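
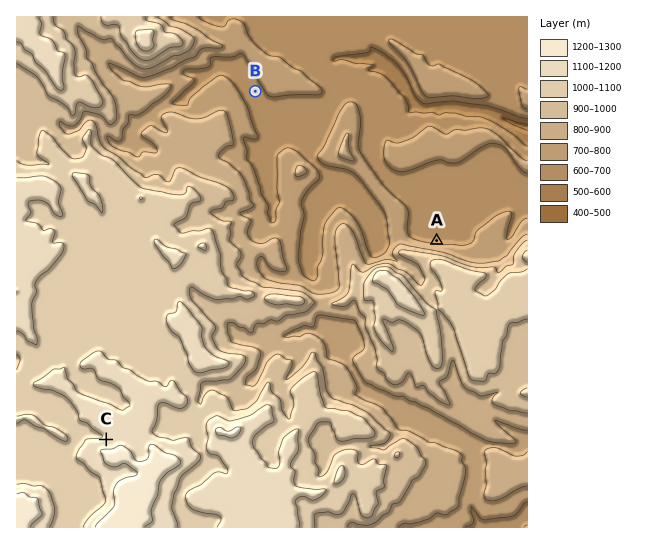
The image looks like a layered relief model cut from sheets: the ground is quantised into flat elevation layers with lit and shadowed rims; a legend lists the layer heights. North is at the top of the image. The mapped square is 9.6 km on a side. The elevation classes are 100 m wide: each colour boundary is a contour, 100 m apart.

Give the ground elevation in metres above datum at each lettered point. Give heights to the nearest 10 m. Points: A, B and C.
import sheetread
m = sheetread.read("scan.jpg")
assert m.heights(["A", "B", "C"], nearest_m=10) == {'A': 680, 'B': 650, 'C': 1110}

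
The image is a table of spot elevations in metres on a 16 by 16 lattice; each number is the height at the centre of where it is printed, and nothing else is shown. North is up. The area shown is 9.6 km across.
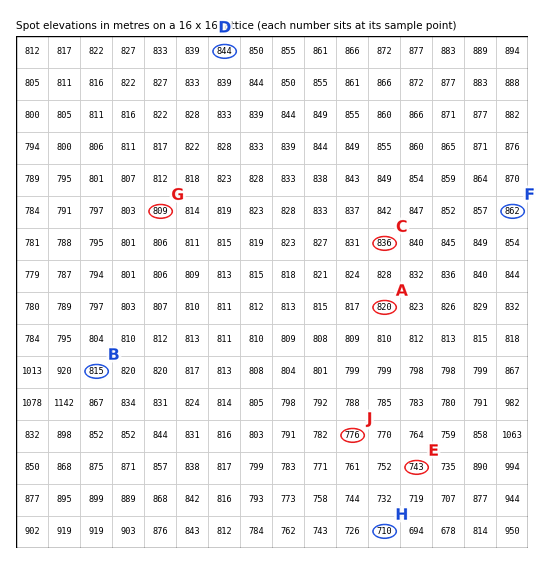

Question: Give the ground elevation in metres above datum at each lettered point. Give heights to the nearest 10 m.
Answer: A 820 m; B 820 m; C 840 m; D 840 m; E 740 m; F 860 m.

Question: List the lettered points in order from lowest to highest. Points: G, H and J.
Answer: H J G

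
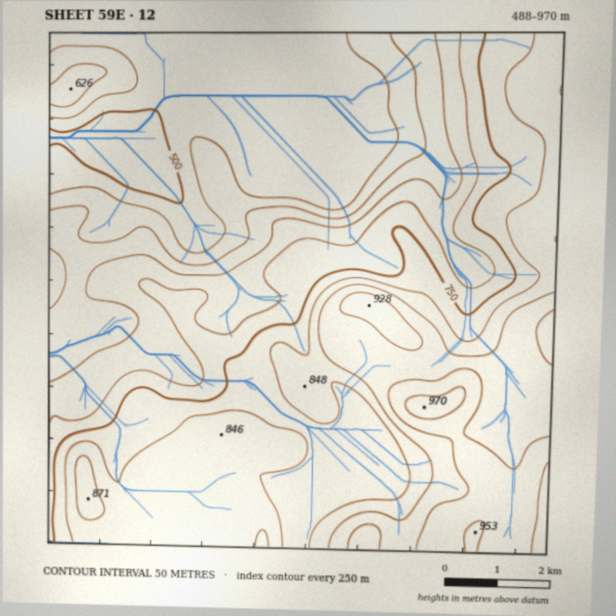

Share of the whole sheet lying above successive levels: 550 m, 81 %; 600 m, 74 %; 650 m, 66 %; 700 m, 57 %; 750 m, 48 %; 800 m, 34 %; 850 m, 17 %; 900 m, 7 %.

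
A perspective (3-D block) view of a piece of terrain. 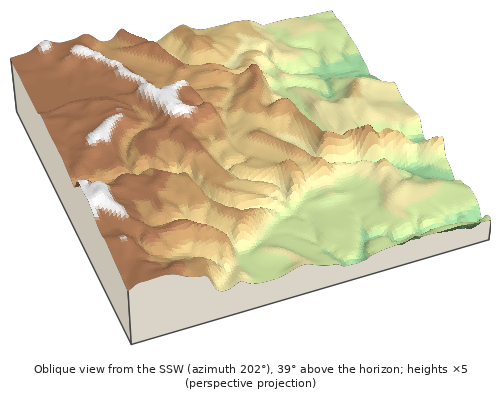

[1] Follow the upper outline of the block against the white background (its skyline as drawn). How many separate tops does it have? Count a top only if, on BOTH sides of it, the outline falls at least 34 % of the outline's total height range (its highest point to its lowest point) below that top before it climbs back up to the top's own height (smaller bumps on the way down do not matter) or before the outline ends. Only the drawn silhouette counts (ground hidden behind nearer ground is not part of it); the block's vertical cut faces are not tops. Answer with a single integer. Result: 0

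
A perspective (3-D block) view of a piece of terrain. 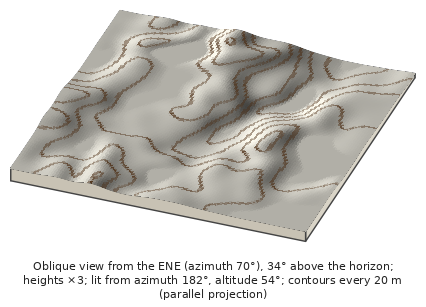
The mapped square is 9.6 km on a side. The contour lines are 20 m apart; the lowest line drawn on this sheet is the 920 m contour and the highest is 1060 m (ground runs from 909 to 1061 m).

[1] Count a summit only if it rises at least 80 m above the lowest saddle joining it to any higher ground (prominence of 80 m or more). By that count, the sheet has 1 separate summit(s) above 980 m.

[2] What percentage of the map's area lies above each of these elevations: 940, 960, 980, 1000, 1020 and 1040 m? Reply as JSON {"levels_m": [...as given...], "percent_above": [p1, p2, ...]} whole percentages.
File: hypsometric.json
{"levels_m": [940, 960, 980, 1000, 1020, 1040], "percent_above": [94, 89, 75, 44, 17, 3]}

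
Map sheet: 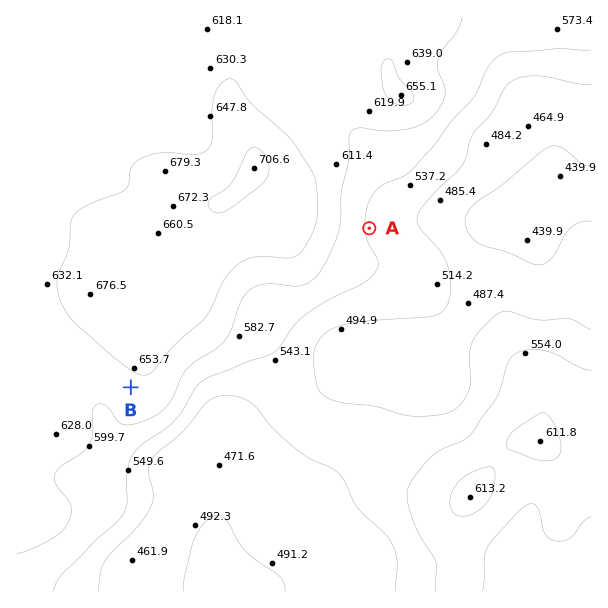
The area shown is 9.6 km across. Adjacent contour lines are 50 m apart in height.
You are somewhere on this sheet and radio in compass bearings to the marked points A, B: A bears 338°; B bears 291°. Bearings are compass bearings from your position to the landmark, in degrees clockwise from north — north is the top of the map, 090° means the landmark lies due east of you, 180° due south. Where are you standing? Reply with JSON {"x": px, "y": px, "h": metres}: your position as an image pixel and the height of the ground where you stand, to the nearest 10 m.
{"x": 489, "y": 525, "h": 570}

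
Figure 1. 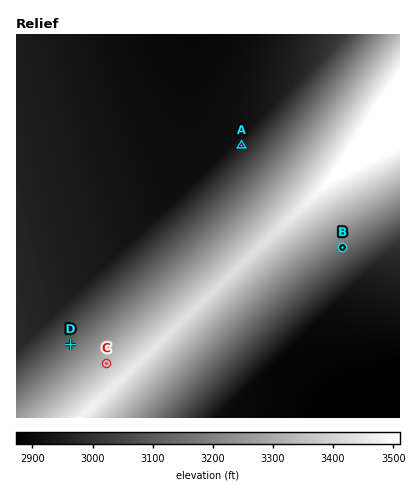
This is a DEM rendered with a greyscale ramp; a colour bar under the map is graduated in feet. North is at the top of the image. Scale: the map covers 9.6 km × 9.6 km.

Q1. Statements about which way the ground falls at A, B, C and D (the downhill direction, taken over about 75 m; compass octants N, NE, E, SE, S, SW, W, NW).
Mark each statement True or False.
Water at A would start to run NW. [True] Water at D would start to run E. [False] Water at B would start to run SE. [True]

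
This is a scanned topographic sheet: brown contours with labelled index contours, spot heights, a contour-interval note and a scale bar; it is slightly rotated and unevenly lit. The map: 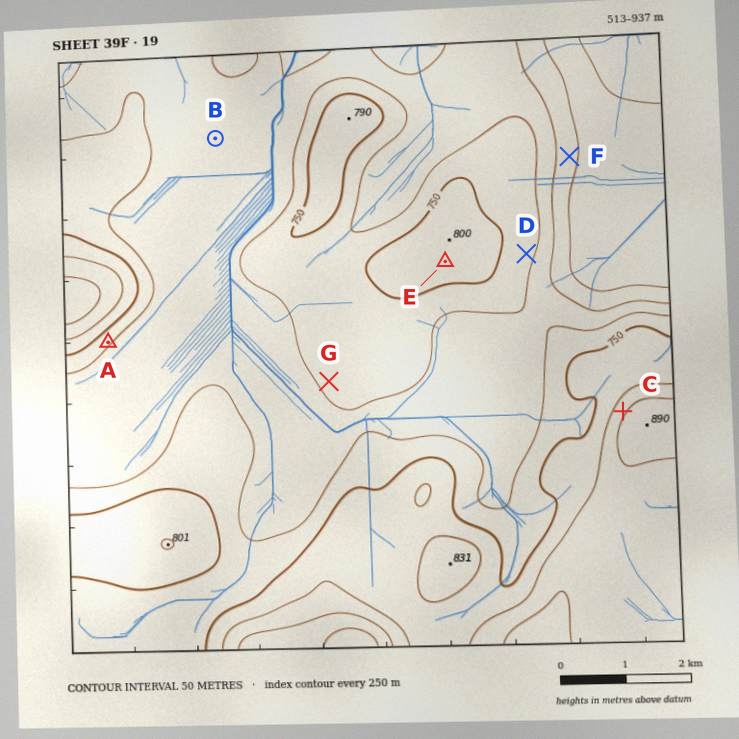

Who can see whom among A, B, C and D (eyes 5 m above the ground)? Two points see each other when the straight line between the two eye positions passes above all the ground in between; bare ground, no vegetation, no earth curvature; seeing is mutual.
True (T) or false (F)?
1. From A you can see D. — F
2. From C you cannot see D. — F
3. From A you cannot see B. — T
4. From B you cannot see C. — T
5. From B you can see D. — F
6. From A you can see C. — T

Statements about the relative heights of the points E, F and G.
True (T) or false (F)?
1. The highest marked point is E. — T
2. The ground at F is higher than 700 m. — F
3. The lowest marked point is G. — F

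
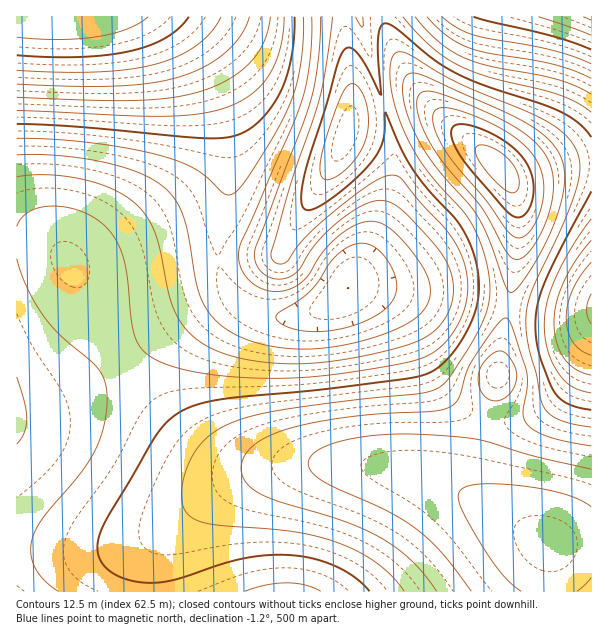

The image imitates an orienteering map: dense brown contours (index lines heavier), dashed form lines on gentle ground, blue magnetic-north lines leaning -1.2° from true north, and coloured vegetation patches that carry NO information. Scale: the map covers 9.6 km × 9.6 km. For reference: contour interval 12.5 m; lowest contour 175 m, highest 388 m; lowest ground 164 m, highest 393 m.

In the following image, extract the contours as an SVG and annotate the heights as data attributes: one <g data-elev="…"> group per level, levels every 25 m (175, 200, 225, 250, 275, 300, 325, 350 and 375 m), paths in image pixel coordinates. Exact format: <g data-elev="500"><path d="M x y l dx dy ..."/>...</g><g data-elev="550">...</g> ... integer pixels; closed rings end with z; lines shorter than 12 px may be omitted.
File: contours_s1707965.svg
<g data-elev="175"><path d="M148 17l-20 12-30 8-39 3-42-3"/></g><g data-elev="200"><path d="M221 17l-10 15-14 13-20 11-22 8-26 5-31 3-38 0-43-2"/></g><g data-elev="225"><path d="M270 17l-6 24-6 11-7 10-21 17-27 12-29 6-36 3-43 0-78-3"/></g><g data-elev="250"><path d="M591 50l-37-14-81-19"/><path d="M295 17l-1 19-2 20-5 19-6 15-9 17-11 12-10 9-12 6-15 4-23 0-123-11-61-3"/></g><g data-elev="275"><path d="M591 355l-10-5-8-8-5-10-2-14 2-13 5-15 8-15 10-13"/><path d="M591 78l-17-7-20-7-66-11-20-5-21-12-20-19"/><path d="M312 17l-2 40-7 39-10 29-52 118-2 11 1 10 7 14 11 9 14 4 15-1 9-4 9-7 19-29 20-18 19-10 9-1 9 2 14 9 16 19 14 19 5 15 0 12-6 12-10 10-15 9-19 8-23 6-22 5-21 2-20 0-19-2-18-4-17-6-12-7-10-7-8-9-7-11-7-19-8-48-5-20-8-16-12-14-24-13-35-11-45-6-42-1"/></g><g data-elev="300"><path d="M245 591l21-6 21-2 18 2 16 6"/><path d="M591 393l-10-3-9-4-13-12-7-12-4-11-4-25 3-23 8-24 17-32 19-28"/><path d="M17 259l9 26 15 27 18 22 38 34 7 10 3 12 0 14-2 16-4 17-6 13-15 24-38 45-6 11-4 10-1 15 5 14 9 12 13 10"/><path d="M591 112l-15-10-16-7-71-18-31-12-14-8-13-10-28-30"/><path d="M333 17l-6 46-7 32-30 91-18 65-1 6 5 6 5 1 4-1 25-30 44-38 29-18 9-2 7 2 52 59 10 18 5 18 1 22-5 21-12 21-16 16-15 7-21 5-56 9-42 5-34 0-36-1-30-4-26-6-24-11-8-6-5-8-5-18-5-46-3-20-8-18-12-15-11-8-12-6-14-4-14-1-14 2-10 4-7 6-5 8"/><path d="M363 17l0 8-1 2-7-10"/></g><g data-elev="325"><path d="M591 427l-18-3-13-4-9-5-7-7-3-9-5-25-7-24-3-23 1-18 4-16 32-69 14-36 3-21-1-9-3-9-12-15-21-15-85-36-50-29-7-2-5 1-3 3-2 6-1 21 5 22 9 26 10 19 11 18 43 50 9 16 7 18 5 21 1 20-3 16-7 18-12 21-19 30-7 8-8 4-17 4-69 7-72 10-33 8-22 9-16 12-12 15-8 19-4 21 2 9 3 8 6 6 9 4 18 3 80 8 25 5 24 9 17 8 15 11 13 12 11 13"/><path d="M324 179l3 1 6-2 14-9 11-14 8-15 2-17-1-16-5-15-8-8-6 1-4 6-15 39-9 34 0 9z"/></g><g data-elev="350"><path d="M591 469l-58-13-53-16-54-5-37-1-35 4-27 8-15 9-3 4-1 6 3 6 4 5 17 10 57 26 25 15 27 25 30 39"/><path d="M493 401l8-1 8-5 4-6 3-9 0-9-3-8-6-8-6-4-7 2-8 6-5 7-3 9 1 9 3 9 4 5z"/><path d="M513 258l3 2 5-1 9-8 10-15 7-18 5-17 2-16-2-15-5-12-7-11-9-9-28-18-59-25-13-4-9 1-5 6 0 12 4 15 8 16 16 24 36 42 23 42z"/></g><g data-elev="375"><path d="M513 216l6 1 6-2 4-6 3-9 1-20-7-18-13-15-21-13-24-9-7-1-6 1-3 4 0 8 9 19 42 51z"/></g>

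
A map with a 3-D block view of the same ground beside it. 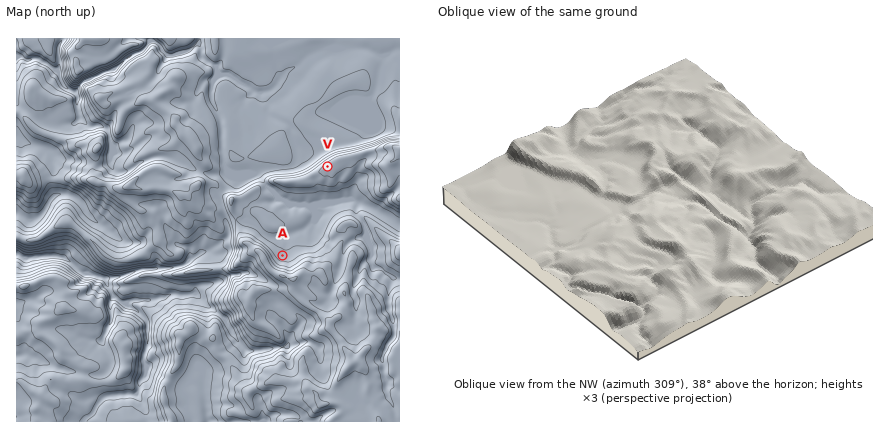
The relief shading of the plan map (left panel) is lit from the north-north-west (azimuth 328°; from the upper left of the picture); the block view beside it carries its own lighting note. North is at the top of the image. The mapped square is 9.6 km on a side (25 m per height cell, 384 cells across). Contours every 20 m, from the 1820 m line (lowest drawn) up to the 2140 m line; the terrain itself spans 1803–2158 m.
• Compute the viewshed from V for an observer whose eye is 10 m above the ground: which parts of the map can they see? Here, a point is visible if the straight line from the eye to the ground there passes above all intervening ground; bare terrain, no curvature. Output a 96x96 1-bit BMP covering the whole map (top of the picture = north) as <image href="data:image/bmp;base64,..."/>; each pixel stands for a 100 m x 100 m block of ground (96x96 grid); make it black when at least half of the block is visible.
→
<image width="96" height="96" href="data:image/bmp;base64,Qk2+BAAAAAAAAD4AAAAoAAAAYAAAAGAAAAABAAEAAAAAAIAEAAATCwAAEwsAAAIAAAAAAAAA////AAAAAAAAAAAAAAAAAAAAAAAAAAAAAAAAAAAAAAAAAAAAAAAAAAAAAAAAAAAAAAAAAAAAAAAAAAAAAAAAAAAIAAAAAAAAAAAAAAAAAAAAAAAAAAAAAAAAAAAIAAAAAAAAAAAAAAAYAAAAAAAAAAAAAAA4AAAAAAAAAAAAAAD4AAAAAAAAAAAAAADAAAAAAAAAAAAAAAAAAAAAAAAAAAAAQAAAAAAAAAAAAAAAYAAAAAAAAAAAAAAAMAAAAAAAAAAAAAAAHAAAEAAAAAAAAAAAHAAAGAAAAAAAAAAAFgAAOAAAAAAAAAAAJwMAOAAAAAAAAAAAY4EA/AAAAAAAAAAAA8EB/gAAAAAAAAAAA8ED+AAAAAAAAAAAAAEAAAAAAAAAAAAAAH0AAAAAAAAAAAACBDsAABAAAAAAAAAGB9kAAHgAAAAAAAAHhgAAB/gAAAAAAAADhgMAH/gAAAAAAAABhuMAP/AAAAAAAAABBfcAf+AAAAAAAAAAGXcAHwAAAAAAAAABAfcAHwAAAAAAAAAB5/cAAAAAAAAAAAAB5/8AAAAAAAAAAAAB4/4AAAAAAAAAAAAG8XwAAAAAAAAAAD4GcAgAAAAAAAAAAP/+YAAAAAAAAAAAAf/+YAAAAAAAAAAAA//+cBgAAAAAAAAAA///cD4AAAAAAAAAB///vD8AAAAAAAAAB///vj8AAAAAAAAAH///nH8AAAAAAAAAP///wH8AAAAAAAAA///8AP8AAAAAAAAA+D/+AP8AAAAAAAAB8D//Af8AAAAAAAAB8f//gf8AAAAAAAAB4///7/8AAAAAAAAB4/////8AAAAAAAAD//////8AAAAAAAAD//+H//8AAAAAAAgCAAIAH/EAAAAAAA4CAAAAAc8AAAAAAB8CAAAAAccAAAAAAH+AAAAAAeEAAAAAAP/AAAAAAfAAAAAP4Af4AAAAAfgAAAAP/Af+AAjgAfwAAAAH/wf/wH/iAPwAAAAD////8f/uIPwAAAAA//////5/MPgAAAAAP8H///wPs/gAAAAAHgH3//4H8fgAAAAAAAP3//8B+fwAABgAAAf3///AH/8AAAgAAAfn///gA/8AAAwAAA/n///wAH8AAAAAAA/v///8ABwAAAAAAB/v///+AAAAAAAAAD/n////AAAAAAAAAH/n////wAAAAAAAAH/n////4AAAAAAAAf/v////8AAAAAAAAP/v////+AAAAAAAAP/P/////gAAAAAAAf/P/////wAAAAAAD//f/////8AAAAAAf/+f//////gAAAwA//O///////4AAAYAH/s///////4AAAEAD/s///////8AAAAAA/0f//////8AAAAAA/+f//////8AAAAAA/+H//////8AAQAAAP+P//////8AAYAAAP////////8AAcAAAD7///////8AAcAAAAxP//////8AAcAAAA3v//////8AAeAAAA3//////78AA/gAAAR///////8AAf8AAwB///////8AAP8AA/B///////8AAH+AB/h///////8="/>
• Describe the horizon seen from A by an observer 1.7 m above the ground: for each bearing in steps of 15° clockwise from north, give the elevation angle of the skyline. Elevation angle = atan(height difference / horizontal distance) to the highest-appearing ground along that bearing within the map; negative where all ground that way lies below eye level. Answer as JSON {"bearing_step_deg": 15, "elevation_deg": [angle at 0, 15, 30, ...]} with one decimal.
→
{"bearing_step_deg": 15, "elevation_deg": [0.8, 0.8, 0.9, 1.3, 1.0, 1.1, 2.1, 4.9, 6.7, 8.0, 8.5, 9.2, 10.7, 10.8, 10.6, 10.7, 10.9, 10.8, 9.9, 7.2, 2.0, 0.4, -0.1, -0.2]}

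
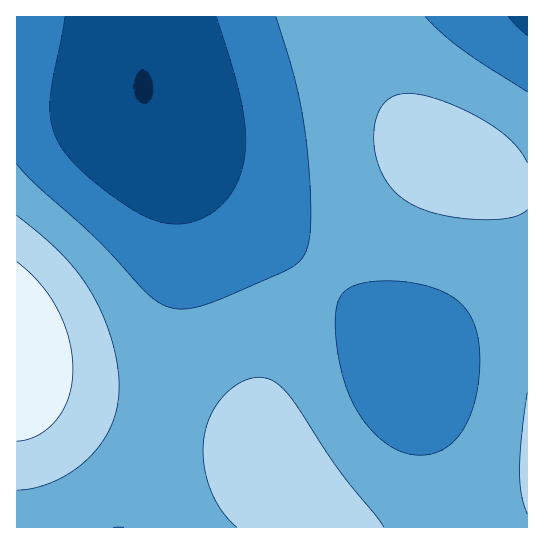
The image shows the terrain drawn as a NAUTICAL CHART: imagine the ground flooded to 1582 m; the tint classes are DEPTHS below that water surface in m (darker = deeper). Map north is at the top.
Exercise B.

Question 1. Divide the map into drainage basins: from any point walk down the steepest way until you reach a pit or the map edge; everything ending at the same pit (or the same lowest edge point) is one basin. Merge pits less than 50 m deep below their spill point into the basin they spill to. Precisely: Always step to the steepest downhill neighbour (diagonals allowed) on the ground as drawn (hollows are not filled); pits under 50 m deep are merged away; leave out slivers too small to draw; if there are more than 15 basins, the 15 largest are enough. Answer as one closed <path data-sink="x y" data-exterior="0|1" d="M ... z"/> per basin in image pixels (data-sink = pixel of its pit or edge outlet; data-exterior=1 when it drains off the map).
<path data-sink="143 87" data-exterior="0" d="M347 16l-331 1 0 353 6 6 23 12 40 13 101 22 47 13 21 11 14 14-7-36 2-36 6-28 15-32 36-51 69-77 40-40 9-5 7-1-18-10-28-32-38-59-10-23z"/><path data-sink="410 374" data-exterior="0" d="M447 156l-9 0-9 5-85 89-43 52-17 27-11 21-10 39 0 48 9 36 24 36 3 19 229-1 0-342-29-6z"/><path data-sink="119 527" data-exterior="1" d="M17 371l0 157 282-1 0-9-6-15-17-22-11-23-18-15-40-15-132-29-40-15z"/><path data-sink="527 17" data-exterior="1" d="M527 16l-178 0-1 6 5 16 22 39 32 46 20 22 15 10 57 24 28 5z"/>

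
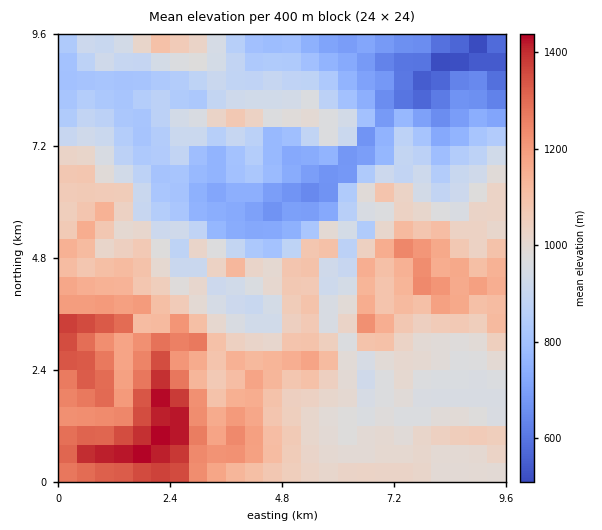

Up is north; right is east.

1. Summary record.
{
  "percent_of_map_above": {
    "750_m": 87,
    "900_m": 68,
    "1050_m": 35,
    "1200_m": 13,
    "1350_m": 4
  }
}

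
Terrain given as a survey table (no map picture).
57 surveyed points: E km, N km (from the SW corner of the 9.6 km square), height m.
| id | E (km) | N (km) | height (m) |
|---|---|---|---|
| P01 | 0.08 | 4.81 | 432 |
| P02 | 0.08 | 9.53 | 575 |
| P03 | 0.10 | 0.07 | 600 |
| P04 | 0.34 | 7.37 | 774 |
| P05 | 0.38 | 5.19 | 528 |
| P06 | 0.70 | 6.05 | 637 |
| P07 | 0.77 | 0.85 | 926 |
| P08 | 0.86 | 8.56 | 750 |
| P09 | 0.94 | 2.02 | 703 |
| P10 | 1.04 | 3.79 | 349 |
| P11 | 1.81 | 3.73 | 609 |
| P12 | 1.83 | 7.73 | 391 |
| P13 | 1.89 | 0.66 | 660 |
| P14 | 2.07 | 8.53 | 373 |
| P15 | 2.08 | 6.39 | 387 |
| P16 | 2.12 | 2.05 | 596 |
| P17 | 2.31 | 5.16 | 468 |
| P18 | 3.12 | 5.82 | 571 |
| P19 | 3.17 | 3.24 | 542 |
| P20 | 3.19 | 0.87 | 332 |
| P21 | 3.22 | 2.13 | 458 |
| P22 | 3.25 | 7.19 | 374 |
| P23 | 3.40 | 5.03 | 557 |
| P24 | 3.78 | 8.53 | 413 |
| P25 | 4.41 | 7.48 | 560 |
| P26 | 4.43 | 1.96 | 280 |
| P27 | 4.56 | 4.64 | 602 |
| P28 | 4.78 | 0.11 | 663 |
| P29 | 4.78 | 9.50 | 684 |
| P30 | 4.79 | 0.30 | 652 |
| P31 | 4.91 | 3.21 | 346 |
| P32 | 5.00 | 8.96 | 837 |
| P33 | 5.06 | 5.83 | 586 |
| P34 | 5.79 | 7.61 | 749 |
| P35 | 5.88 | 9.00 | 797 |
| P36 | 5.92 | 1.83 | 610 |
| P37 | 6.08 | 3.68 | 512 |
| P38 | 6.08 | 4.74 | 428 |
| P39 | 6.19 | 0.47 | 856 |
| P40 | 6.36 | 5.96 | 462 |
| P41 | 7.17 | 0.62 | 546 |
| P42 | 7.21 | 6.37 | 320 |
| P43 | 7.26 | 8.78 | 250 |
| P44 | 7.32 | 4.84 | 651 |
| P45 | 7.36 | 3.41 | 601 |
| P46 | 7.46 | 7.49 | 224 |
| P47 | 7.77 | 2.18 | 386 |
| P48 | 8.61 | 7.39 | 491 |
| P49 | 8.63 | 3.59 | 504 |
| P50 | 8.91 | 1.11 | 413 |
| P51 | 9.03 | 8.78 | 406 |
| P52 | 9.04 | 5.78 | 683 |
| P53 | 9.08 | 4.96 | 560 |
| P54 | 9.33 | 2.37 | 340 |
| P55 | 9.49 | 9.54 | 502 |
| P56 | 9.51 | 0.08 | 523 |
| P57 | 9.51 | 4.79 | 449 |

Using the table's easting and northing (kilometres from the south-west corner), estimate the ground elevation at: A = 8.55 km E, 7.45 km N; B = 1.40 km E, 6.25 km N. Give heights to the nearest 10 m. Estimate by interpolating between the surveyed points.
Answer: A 480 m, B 530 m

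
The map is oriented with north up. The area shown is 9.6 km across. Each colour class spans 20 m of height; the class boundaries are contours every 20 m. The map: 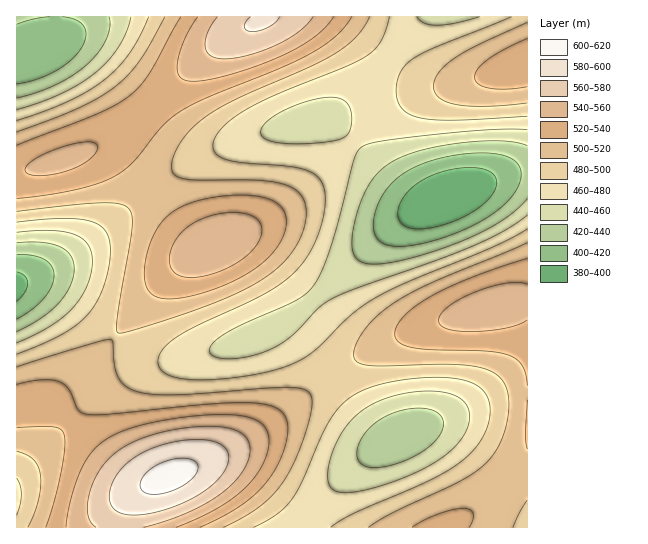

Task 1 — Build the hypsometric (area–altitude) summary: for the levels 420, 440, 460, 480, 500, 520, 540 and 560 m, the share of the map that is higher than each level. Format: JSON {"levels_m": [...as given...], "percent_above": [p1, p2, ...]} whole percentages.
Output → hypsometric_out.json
{"levels_m": [420, 440, 460, 480, 500, 520, 540, 560], "percent_above": [94, 89, 79, 63, 46, 27, 13, 6]}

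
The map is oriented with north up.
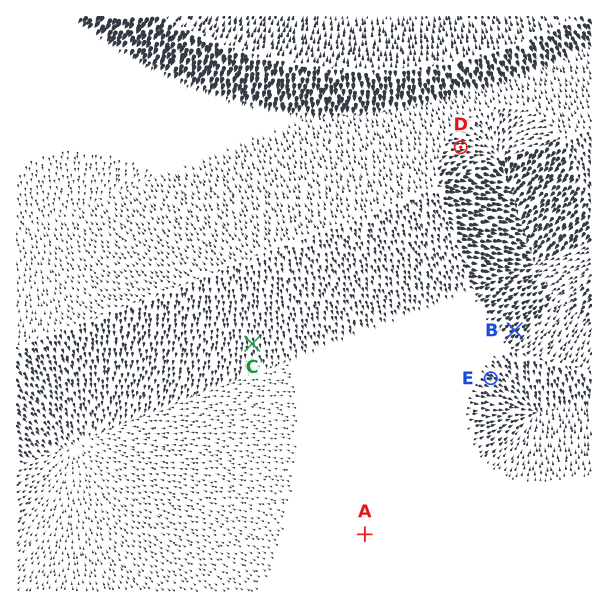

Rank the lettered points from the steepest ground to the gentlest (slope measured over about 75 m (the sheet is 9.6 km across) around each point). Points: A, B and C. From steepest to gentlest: B C A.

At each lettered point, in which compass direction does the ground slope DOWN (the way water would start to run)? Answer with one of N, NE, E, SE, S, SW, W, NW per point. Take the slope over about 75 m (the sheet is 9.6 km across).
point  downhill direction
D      E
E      SE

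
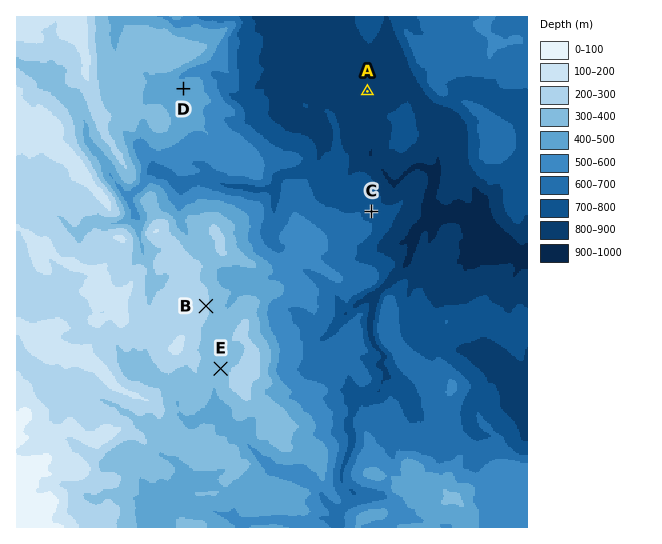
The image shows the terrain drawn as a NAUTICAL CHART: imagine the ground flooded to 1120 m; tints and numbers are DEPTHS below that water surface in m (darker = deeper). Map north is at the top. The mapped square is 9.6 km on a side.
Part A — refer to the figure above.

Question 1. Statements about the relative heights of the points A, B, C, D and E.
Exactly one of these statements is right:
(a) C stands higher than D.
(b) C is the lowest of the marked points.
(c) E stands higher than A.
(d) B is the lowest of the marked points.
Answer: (c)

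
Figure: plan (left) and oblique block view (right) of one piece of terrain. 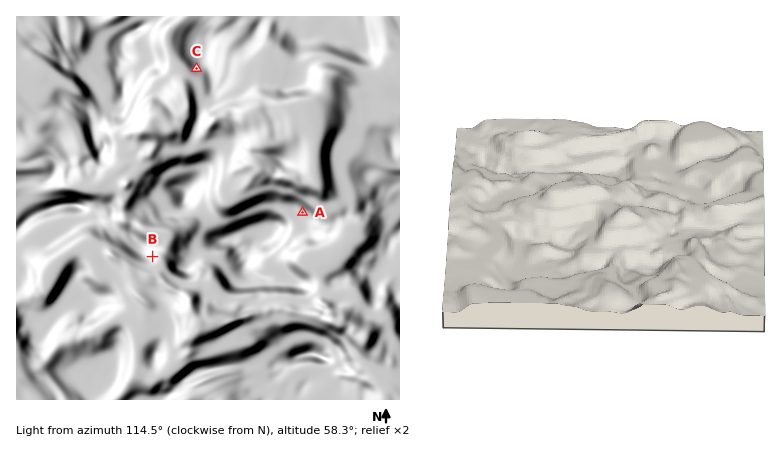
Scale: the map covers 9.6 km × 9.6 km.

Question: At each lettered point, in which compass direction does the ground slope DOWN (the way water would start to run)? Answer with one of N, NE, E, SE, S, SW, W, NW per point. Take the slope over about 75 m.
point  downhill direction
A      NE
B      SE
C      SW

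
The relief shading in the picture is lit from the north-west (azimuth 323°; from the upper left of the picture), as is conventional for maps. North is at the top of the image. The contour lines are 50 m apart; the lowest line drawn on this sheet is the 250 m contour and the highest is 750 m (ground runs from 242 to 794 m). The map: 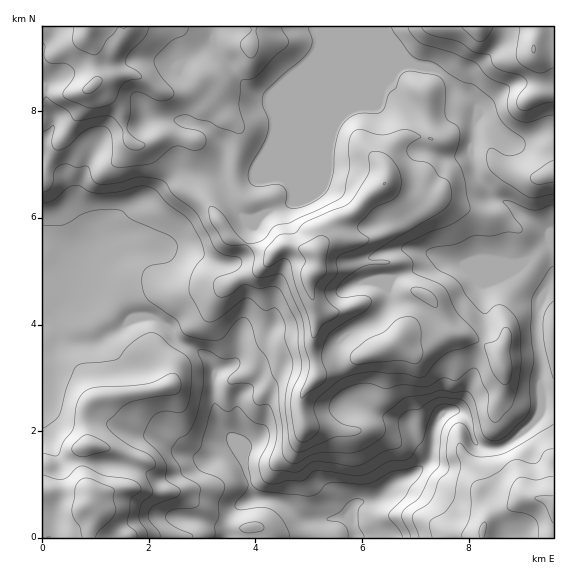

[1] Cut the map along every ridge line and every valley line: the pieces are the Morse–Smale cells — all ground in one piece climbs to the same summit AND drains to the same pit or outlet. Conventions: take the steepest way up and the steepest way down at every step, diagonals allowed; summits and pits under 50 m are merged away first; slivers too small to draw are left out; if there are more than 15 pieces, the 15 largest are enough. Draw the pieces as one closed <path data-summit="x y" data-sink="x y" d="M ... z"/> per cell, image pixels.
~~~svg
<path data-summit="316 252" data-sink="356 537" d="M412 63l-5 0-11 6-23 29-24 11-11 10-8 16-16 17-17 44-6 7-18 6-17 10-9 0-13-12-15-29-38-5-18 13-15 15-19 9-10 10-6 13-22 19 17 3 20-4 55-2 30 13 20 5 12 24 2 13-10 55-6 7-14 4-3 3 0 30 3 12 4 10 13 15 9 17 10 39 4 3 19 2 31 20 36-4 6 1 1-6 6-9 24-5 16-16 20-9 14-14 1-11-8-3-6-6-9-16-28-8-23-10-4-5-15-39-1-13 2-7 17-12 21-10 10-12 3-7-3-11 2-8 6-4 25-8 17-11 24 7 7 0 9-4 46 2 16-12 15-7-3-11-4-4-36-24-18-7-16-23-6-18 0-18 3-15 4-8 0-8-4-7-6-6-9-4-22-21z"/><path data-summit="88 27" data-sink="356 537" d="M383 26l-340 0-1 293 9 2 14 20 16 2 20-2 20-12 10-10 20-2 14 8 15 17 24 12 7 9 4 10 16-7 7-11 1-18 8-33-2-13-13-25-19-4-30-13-55 2-20 4-18-2 23-20 6-13 10-10 19-9 15-15 18-13 38 5 15 29 13 12 9 0 17-10 18-6 6-7 17-44 16-17 8-16 11-10 24-11 22-29 14-6-22-27z"/><path data-summit="91 503" data-sink="356 537" d="M151 317l-20 2-10 10-20 12-20 2-16-2-14-20-9-1 1 218 182 0 1-13 7-13 7-7 15-6-4-7-8-35-9-17-13-15-4-10-3-12 0-34-3-6-11-12-20-9-15-17z"/><path data-summit="533 49" data-sink="356 537" d="M553 26l-170 1 4 9 22 27 28 7 22 21 9 4 6 6 4 7 0 8-4 8-3 15 0 18 6 18 16 23 18 7 13 10 17 10 10 8 2 8z"/><path data-summit="393 343" data-sink="356 537" d="M441 258l-6 1-15 10-28 9-5 7 3 15-9 16-8 6-28 13-6 6-2 7 2 19 14 33 4 5 23 10 28 8 9 16 6 6 9 4 2-20 5-12 8-6 10-2 12-18 5-18 1-18 12-23-4-48 39-20-45-3-9 4-7 0z"/><path data-summit="553 507" data-sink="356 537" d="M553 405l-10 0-5 12-9 10-20 16-12 6-9 0-11-4-4-8-3-12-9-12-8-3-9 3-5 4-5 12-1 19-4 13-17 14-16 7-16 16-21 4-6 5-3 5 0 8 5 17 198 1z"/><path data-summit="88 27" data-sink="356 537" d="M553 245l-14 6-23 18-33 15 4 48-12 23-1 18-5 18-10 16-5 4 7 2 5 4 9 26 8 4 14 2 12-6 25-20 9-18 11-1z"/><path data-summit="88 27" data-sink="356 537" d="M256 498l-16 7-7 7-7 13 1 13 128-1-4-16-3-4-41 4-31-20z"/>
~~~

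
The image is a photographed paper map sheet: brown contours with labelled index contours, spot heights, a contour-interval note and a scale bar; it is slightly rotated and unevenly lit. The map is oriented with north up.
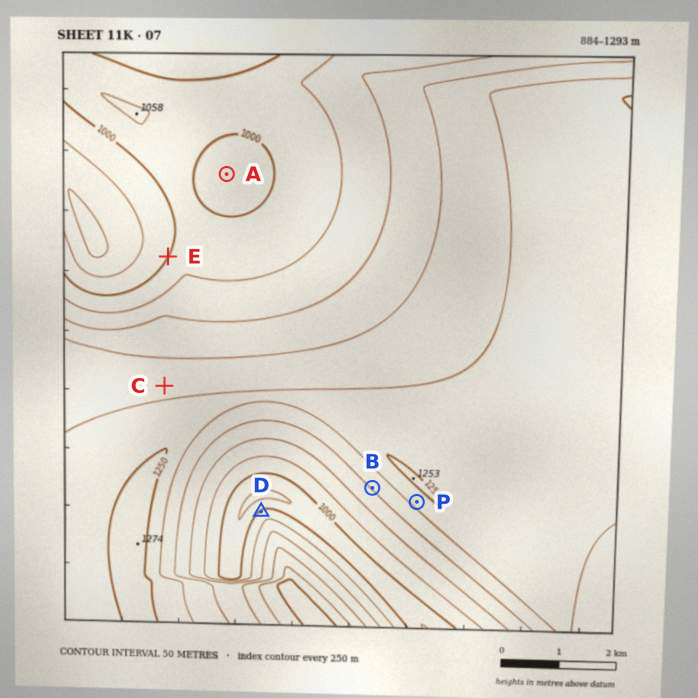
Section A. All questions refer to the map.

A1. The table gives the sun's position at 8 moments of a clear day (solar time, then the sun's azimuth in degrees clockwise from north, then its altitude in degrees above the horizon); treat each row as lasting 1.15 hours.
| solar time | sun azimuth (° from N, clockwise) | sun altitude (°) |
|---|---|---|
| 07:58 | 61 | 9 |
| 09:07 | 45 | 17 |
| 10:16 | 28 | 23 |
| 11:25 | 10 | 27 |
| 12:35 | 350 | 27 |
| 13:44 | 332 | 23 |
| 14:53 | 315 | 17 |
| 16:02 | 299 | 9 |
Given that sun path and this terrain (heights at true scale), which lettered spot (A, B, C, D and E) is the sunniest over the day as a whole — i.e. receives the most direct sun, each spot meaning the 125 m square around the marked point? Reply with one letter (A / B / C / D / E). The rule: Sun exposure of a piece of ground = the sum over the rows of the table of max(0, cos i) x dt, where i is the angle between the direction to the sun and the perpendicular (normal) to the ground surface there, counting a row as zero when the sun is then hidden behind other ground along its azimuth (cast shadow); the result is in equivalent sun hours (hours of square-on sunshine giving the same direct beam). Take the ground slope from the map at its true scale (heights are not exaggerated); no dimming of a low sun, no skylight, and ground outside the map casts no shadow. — D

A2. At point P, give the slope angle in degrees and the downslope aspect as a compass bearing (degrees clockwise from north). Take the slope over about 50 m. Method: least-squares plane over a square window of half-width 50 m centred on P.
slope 10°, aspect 221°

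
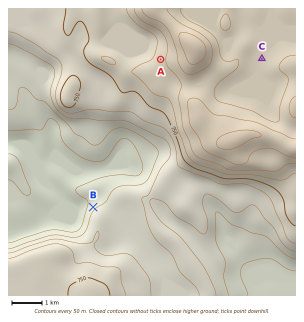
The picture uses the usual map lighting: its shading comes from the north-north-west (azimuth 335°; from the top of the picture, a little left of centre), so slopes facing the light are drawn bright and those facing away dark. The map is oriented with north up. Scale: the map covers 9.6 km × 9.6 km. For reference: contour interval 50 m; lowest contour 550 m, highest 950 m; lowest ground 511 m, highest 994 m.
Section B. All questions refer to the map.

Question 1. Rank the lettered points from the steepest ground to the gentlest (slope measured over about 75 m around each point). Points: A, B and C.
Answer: B A C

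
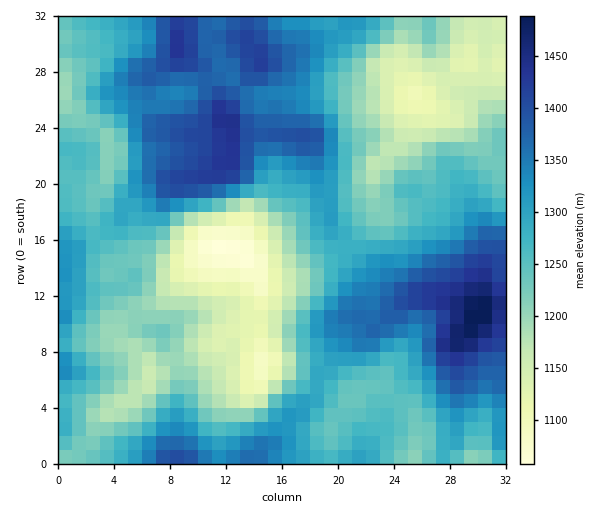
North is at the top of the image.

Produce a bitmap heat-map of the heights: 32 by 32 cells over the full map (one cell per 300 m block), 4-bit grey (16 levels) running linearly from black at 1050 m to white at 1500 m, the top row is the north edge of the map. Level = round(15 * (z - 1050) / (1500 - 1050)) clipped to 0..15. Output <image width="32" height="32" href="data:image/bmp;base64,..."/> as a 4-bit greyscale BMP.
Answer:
<image width="32" height="32" href="data:image/bmp;base64,Qk12AgAAAAAAAHYAAAAoAAAAIAAAACAAAAABAAQAAAAAAAACAAATCwAAEwsAABAAAAAAAAAAAAAAABEREQAiIiIAMzMzAERERABVVVUAZmZmAHd3dwCIiIgAmZmZAKqqqgC7u7sAzMzMAN3d3QDu7u4A////AGZniavLqaqqmIeIh2VodWd2Z3ibupiaqph3eIdmaId5hlVnial3eJmYdnd3dmiXeYZURWiYZVVomXd3d3Z4mIl2VURWh1RDR4mHZnd3iaqah3ZURWZEMiRnh2Zmd4q7q5h2VURVRDISR4h3d3iby7uYZlRFVEMyEkaImYd4rNy7hmVUVlQzMiJXiaqpib3u3IdlVWZkQzIjV5qqu6qt7u2YZVVVVUMyI1eaq7u6vO/9mHZlVERDMiNGeaqrzN3u/Zh3dlQzIiISRWiaq7zN3u2YdmdkIhEREkVniZqrzM3cmXZmZCEREBNFZ4iZmru8zJl3dmUxEAATVniIiImaq8yYd4d2QhERJFeIh3Z4iJq7h3iIiGQzIjVniXZmZ3iJqXdniJqYhlRWd4l2Vmd3iId3ZomrzLqYeIiZdlZ3d4h3d2Z5rMzMy5iJmXVFZ2d3dnd1aavMzduZmql1RFVndmZ3dWmrvM3bqru5dlREVmZmd2Vpu8zN3LvMunZUQ0RFVmZniru8zdu7u6llVDMzNFVWeJqqq83LqqqYZUMiIzREVomqqqq8uqqph2VDIiM0RFZ5q7u7u6u7qpdlQyIzMzNWeJq8zLu8zLqYdkMzRDIzZ3eJrNy7vMu6qYdUNFQzM2d3iJvcu8zLqpmYdlVlQzNneImrzLu8upmYmYdVZUMz"/>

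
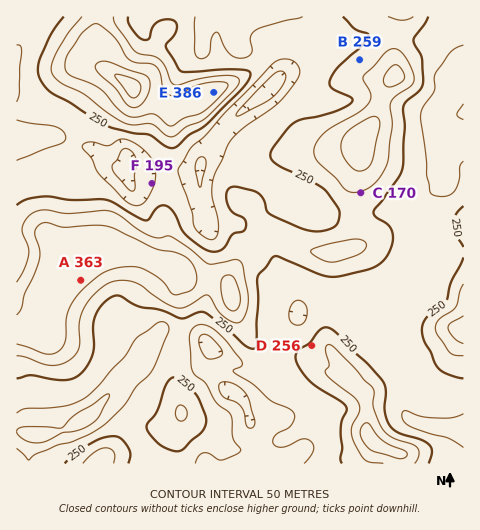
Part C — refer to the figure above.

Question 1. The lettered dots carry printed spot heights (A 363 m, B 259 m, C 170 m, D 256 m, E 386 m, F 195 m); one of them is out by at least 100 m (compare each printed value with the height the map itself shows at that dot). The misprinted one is C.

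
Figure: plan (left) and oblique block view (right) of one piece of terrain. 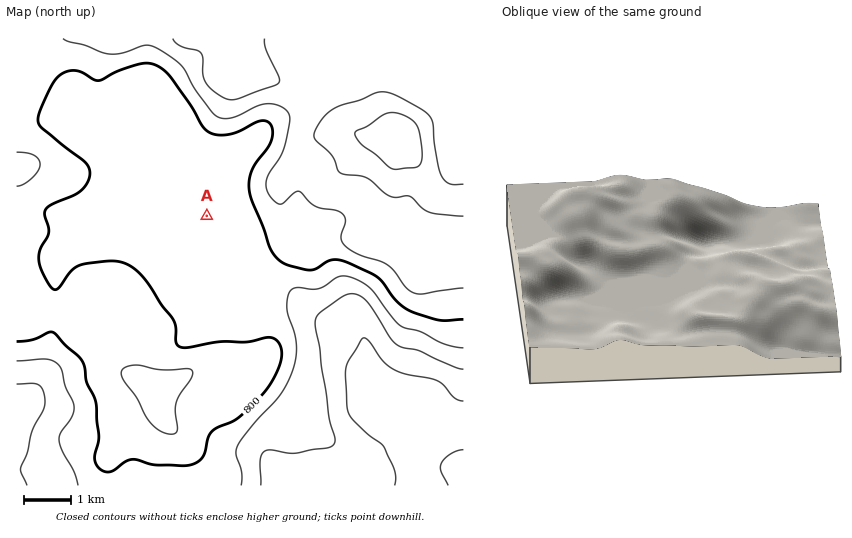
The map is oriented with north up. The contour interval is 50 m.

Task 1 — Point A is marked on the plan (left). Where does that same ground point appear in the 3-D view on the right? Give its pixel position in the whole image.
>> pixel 644 286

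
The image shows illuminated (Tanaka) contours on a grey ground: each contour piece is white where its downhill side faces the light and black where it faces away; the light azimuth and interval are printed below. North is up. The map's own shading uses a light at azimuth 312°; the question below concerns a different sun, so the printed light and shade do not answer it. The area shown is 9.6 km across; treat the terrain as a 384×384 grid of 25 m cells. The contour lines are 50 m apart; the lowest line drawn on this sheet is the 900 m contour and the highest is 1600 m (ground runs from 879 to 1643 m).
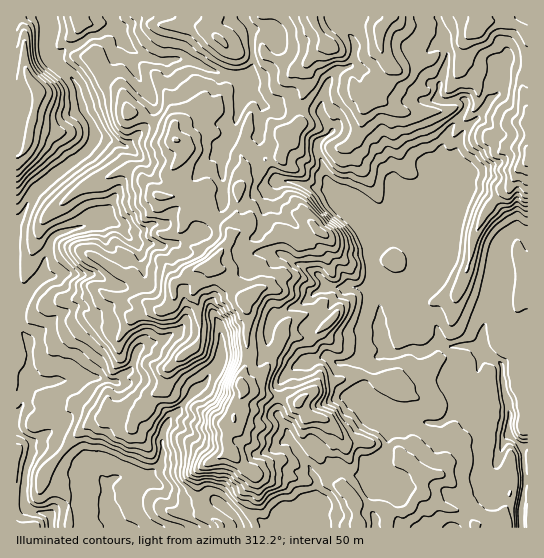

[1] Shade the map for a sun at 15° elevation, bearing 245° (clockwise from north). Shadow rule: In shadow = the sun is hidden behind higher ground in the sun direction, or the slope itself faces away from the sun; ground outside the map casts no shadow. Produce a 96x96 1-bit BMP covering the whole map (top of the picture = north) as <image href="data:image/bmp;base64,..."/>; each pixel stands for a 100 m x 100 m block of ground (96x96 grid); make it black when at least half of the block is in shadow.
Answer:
<image width="96" height="96" href="data:image/bmp;base64,Qk2+BAAAAAAAAD4AAAAoAAAAYAAAAGAAAAABAAEAAAAAAIAEAAATCwAAEwsAAAIAAAAAAAAA////AAAAAAAOAEAAAAAAAGMAAAYeAEAAA4AAAHAAAAf+AAAAAwAAAPAAAAfgAAAAAAAAAEAAAAfAAAAAAAMAAMAAAAfAAAAAAAMAAOAAAAfAAAAAAAMAAeAAAAfAAAAAAAAAA+AAAAfAAAAAAADgB8AAAAfAAAAAAAHjB4AAYAfAAAAAAAPwAAAAYAfgAAAAAAf2AIAAAAdgAAAAAD/+AYAAAEdgAAAwAD/8AYAAAGdgAAAwAH/4A4AAAGdgAABwADfgAwwAAHdgAADwAA/gA3wAAHwAAADwAB/gB/4AADgAAAAwABHgD/8AADgAAAA4AA/gD/4AADgAAAA4AB/AH/wAADgAAAAYAAfB//wAADgAAAAwAA+D//gAADgAAAAAAAeB//gAADgAAAADAAAA//AAADhAACADgAPA/+AAADBAAHAAAB/g/4AAADBAAAAAAB/wfwAAADBAAAAAABn4fwAAADAAAAAAABn8f4AAADAAAAAAAAD+f8AAAnBAAAwAAAD+f4AAAsBgAA4AHAB+AAAABgBgAA4APg44wAAAhgBAAA4APg4wAAAAAADAAAQAHw4wGAAAAACAAAAAHw84HAAAAACAAAAAHw88HAAAAAAAAAAAHg8IDgAAAAAAAAACHg+AD4AAAAAAAAADPA+AD8AAAAAAAAADOAeAB+AAAAAAAAADOAcEJ/AAAAAAAAADAAYOH/gADAAAAAACAAA/3/gADgAAAAAAAAD/wgAADwAAAAAAAAAnwEAABwAAAAAAAAAPzMAAB4AAAAEAAEAfmOAAB8AAAAMAAOA/AeAAB8AAAAMAAOAwA/AAA+AAAMcAAYAAB/AAA+AAAc8AAYAAD/AAA+AEAd4AAAAAD/AAA+AEA5wAAAAAH/gAA/AAAbgAAAAAP/gAAfAAAAAAAAAAf/wAAfAAAAAAAAQA//wAAPAAAAAAAAYB//4AACAAAAAAAAYB//4AACAAAAAAAAYD//8AAABAAAAAAAYH//4AAARAAAAAAB4P/+AAAARgAAAAAB4f/8AAAABgAAAABh+f/wAAAABgAAAABh+B+BgAAABgAACABgEDwBgAAAAAAACAAAAHwDgAAAAAAAAAAAAPwCAAAAAIAAIAAAABwAAAAAAYAAgAAAADgCAAAAAcAAAAeAAHgCAAAAAeAAAA+AAHwAAAAAAeHAAD4AAHwAAAAAAePgADwAAAAAAAAAAP/gAAAAwB4AAAAAAP/gAAAAwD4AAAAAAP/AAAAAwDwAAAAAAH/AHAAIQDwAAAEAAD+APAAIQAAAAP+AAD+AfAAAAAAAACAQAD+AfAAAAAAAACAQAH+A+AAAAAwAADAAAP+A8ABAAAwAAAAAAf+A4ABAAAwAAAAAA/+AAQMAAAAABBAAA/8AAQYAAAAAHhAAA/4ABAAAAAAAPhgAA/wAAAABAAAgPAgAA/wAAAADgABwfAgAA/wAAAADgADweAAAA/gCAAADgAHwcAAAA/gAAAADAAPwIAAMA/gAAAABAAfAAAAAB/AAAAAAAAeABCAAB/AIAAAAAA8ADgAAA="/>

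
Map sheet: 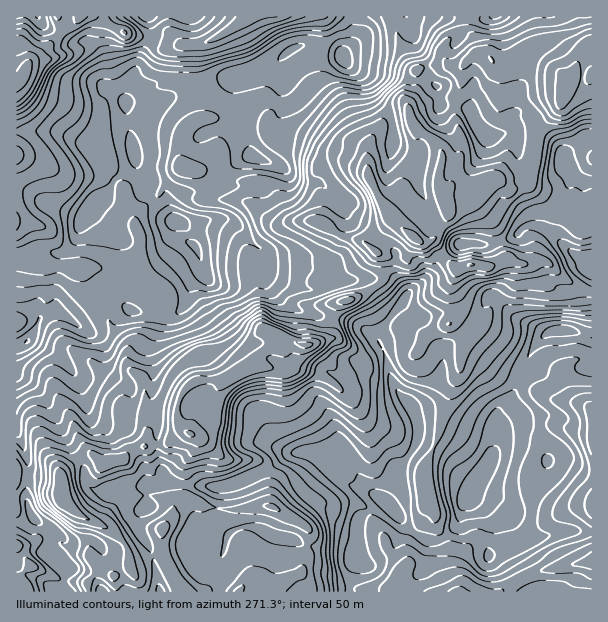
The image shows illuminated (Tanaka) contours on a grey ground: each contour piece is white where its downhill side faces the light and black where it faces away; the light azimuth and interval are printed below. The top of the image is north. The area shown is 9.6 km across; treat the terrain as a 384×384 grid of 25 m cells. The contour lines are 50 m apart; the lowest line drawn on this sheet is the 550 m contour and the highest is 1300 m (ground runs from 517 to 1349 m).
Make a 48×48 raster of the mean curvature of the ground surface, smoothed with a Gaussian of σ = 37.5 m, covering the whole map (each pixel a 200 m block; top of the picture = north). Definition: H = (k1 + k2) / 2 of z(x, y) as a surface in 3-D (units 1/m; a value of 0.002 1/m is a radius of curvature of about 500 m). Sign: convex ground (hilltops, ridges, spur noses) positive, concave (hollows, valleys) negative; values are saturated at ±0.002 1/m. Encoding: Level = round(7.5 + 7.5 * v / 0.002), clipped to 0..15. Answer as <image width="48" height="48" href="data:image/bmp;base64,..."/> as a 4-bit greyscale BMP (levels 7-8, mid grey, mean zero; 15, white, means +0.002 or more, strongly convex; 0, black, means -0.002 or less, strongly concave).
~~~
<image width="48" height="48" href="data:image/bmp;base64,Qk32BAAAAAAAAHYAAAAoAAAAMAAAADAAAAABAAQAAAAAAIAEAAATCwAAEwsAABAAAAAAAAAAAAAAABEREQAiIiIAMzMzAERERABVVVUAZmZmAHd3dwCIiIgAmZmZAKqqqgC7u7sAzMzMAN3d3QDu7u4A////AMkXb4S342ymdLqKl7p0mbl3d6qYrHVVd3i5Ray8wrtEh2qHireEVFykZotUae25Zp80KNV9g9dGZ3d3ebtiZVjJmIgxZ3ib3bQXipONVMN4lomHh5lTdqa3V4l1ZFiqmamHFQbIGMNodoh1QsxlZ8mDNoiYqFM0REQwif/EbPk4VlRFfPpWOsY5uxeod3mWNIBp/5pVM5pYirmM/IWYOYFLnlVniGiamRPP52R8Vqq+qavuhUjKqBVq6UFndoiJmSWvsiFXVWdiAleKdIqGU3hL51R3eYd3mFRfoJdGSGV0ZBFpmJdHaJVc1VZmeodmhmKvoq/MNimVncqIiIRoaoRbxVhGWZdmVQfKWfnMmJS6vZumESSFeoZWx2l1WJhlNxymTXRX5titxSNWdndkiomSq3iVV5hVeWyTmSVzlV3ouFZ4mYdFqoqijHeVZ4eqh7t01UiVpl1WukVniJg3uol0e4aEZ2dlSJpZtFnGp11JmhNGiIVbuXc1aZZ2R2eZrIhrdWmktF91m0NFdTO9qYIleLdoZKuYmkW6VGd044f8rch52Vq4mICal7tplohoZYm5N5d/tJhnit7crYJ5a1PKhKx5dkh5ZomVe8WbRWvEN5iFiHRCfDe6lKp4hymZqgKL2nSbdnevtph2f/+OpiiJg3qHmWSoqHCckRZ7yHdUWGvP9Zr5I1h5iXapm4ISE9ZoJIplZTR4Znv3V1JyBmeXXfd7hkMyR1RjaJliOJRJiXfkQ1iqdmN1VVpaVXiZmYaViZhoqZlJhlZTinr/+4UIyZlDWYm7qod1mIeJiJlmBGdVZmMROtkAe7VBOXh3zJmoqHiIiIeCWplmeYiHVGaYFfmOd5eNYniompmJl3lyiZl2iGhWernWh//+/ev4RlVWaIh3p3hTiKk0ZmZTj8FrpwASqWqSFZacRXZGyFZmiJV5hme8+EXfrQElUHlEvKvbQ4d6tkRXdza9vN+0N43FS5irszV4qZdnYmiJpjFUIlqXqsp1ZdtmWtmHpkWHl3NHlSWKennO3dt2ZohEFvd3Poe3d2eFp3Z5uFWaKHdVZmZpZKdVPoeFfIeKjLqWlmiKupd4ZXqpiKzKMrZ3vyiViZes13xHRJiKqGiVaI65l1UxFeiKnzaXbHdItW5DasiKhGqUZ2t3mWJIhqqXfGKHXWw0lo1geZiHQ4l0d3pmeHWpdXqpm3B4vG00ZotTZTRVdnh1h3uGeHand2iKmsGupKolVIl3UWd3mWl2h3i6mIaYd2eIiLL6NNRKp4Odlqd4mmpUd3ZneJmJdmeZh4j4YpJohmavmMlWmVdliHd4dminWGabhXzpZbhoh2i5mcxjdCR2dlVXdndoZ5eIMjR2EWlJh1eZiMyCVUZ0V2VlIkVmd3lxRlffe8pKl2fKp67P64Z0KsqJl1RFWIowd2iWfG29iHZ3mIi3Jod6aa3/yat0MklTdnpxjia7erhnmtY5klf/qKt334iXRDZoU2xzfMmYd5q6e6MMfXypRbZFaPuJmJuWdYxXZVZCWIdVZg=="/>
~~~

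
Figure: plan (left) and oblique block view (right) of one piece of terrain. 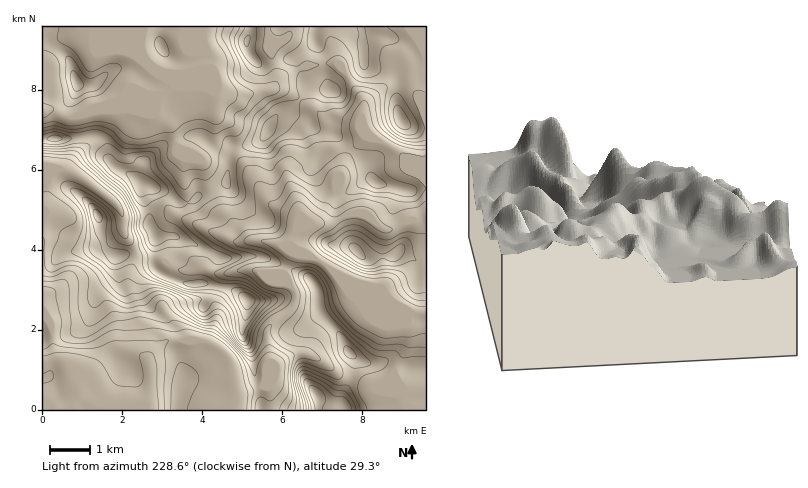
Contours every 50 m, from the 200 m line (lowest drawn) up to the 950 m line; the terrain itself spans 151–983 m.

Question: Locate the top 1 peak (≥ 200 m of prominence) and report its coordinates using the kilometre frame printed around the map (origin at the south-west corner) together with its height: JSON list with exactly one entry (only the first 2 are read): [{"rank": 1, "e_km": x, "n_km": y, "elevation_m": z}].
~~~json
[{"rank": 1, "e_km": 8.96, "n_km": 7.26, "elevation_m": 983}]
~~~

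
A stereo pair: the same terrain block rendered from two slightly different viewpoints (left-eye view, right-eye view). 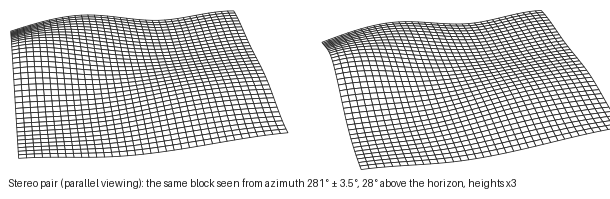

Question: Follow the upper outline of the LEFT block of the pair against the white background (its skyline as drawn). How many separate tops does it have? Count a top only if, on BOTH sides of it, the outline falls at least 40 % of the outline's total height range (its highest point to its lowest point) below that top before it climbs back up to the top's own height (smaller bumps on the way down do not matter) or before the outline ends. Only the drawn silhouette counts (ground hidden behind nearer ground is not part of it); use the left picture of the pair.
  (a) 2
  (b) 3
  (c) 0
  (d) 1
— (c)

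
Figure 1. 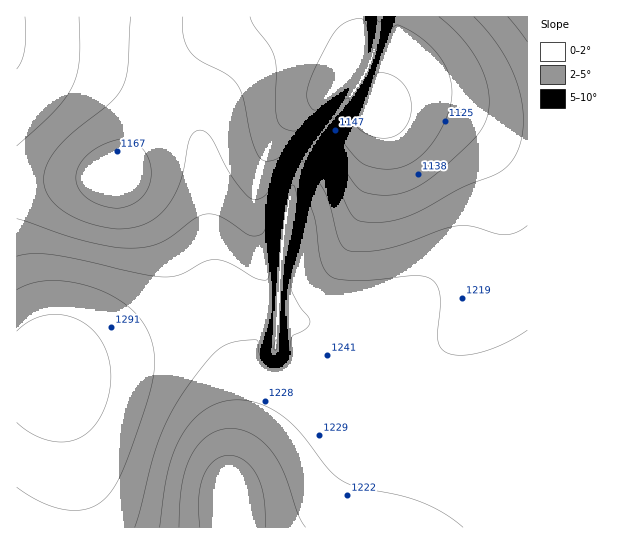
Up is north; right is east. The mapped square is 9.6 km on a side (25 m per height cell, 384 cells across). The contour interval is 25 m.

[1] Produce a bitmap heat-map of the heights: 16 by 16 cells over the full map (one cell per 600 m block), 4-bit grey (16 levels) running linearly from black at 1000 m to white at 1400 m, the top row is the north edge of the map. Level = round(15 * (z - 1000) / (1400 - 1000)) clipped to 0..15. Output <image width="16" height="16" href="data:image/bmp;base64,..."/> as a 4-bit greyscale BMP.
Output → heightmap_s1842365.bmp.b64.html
<image width="16" height="16" href="data:image/bmp;base64,Qk32AAAAAAAAAHYAAAAoAAAAEAAAABAAAAABAAQAAAAAAIAAAAATCwAAEwsAABAAAAAAAAAAAAAAABEREQAiIiIAMzMzAERERABVVVUAZmZmAHd3dwCIiIgAmZmZAKqqqgC7u7sAzMzMAN3d3QDu7u4A////AKqqh2Z4iIiZu7qXZ4iJmZm7uph3iZmZmby7qYiJmZmZzLupmZmZmZnMu6qZqZmYibu7qqqpmZiIq6qqqqmZmIiZmZmZqIiIiIh3iJiod3d3h2Z4h5hmZneHZnh3d1RWZ5h3d3ZmREVmmId3dlRDRVaZiHdmVURFZ5mIdmZVVVVn"/>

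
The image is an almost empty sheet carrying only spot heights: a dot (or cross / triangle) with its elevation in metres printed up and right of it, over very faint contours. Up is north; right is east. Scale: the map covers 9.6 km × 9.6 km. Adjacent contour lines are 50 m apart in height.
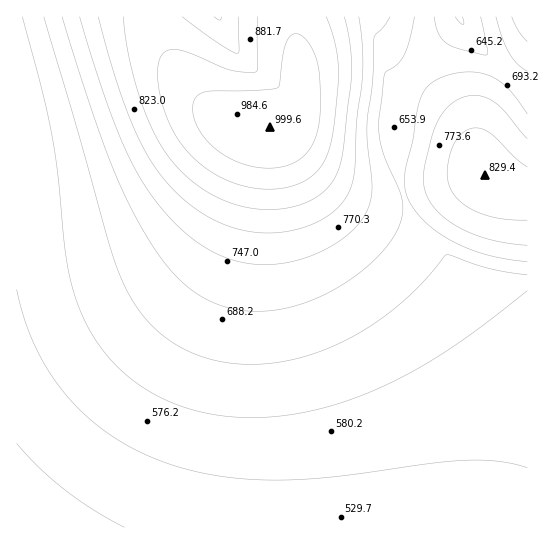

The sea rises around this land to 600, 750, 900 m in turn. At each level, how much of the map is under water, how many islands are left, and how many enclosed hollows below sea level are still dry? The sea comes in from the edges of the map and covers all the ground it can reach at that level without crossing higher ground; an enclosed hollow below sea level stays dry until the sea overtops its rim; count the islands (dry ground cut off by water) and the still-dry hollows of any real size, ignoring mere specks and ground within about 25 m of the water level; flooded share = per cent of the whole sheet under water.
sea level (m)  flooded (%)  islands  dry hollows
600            35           0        0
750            73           0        0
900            91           0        0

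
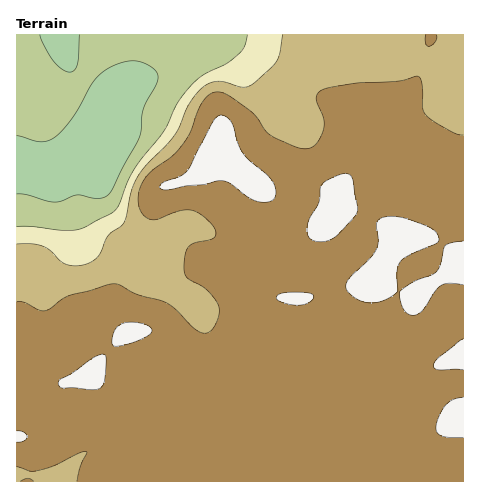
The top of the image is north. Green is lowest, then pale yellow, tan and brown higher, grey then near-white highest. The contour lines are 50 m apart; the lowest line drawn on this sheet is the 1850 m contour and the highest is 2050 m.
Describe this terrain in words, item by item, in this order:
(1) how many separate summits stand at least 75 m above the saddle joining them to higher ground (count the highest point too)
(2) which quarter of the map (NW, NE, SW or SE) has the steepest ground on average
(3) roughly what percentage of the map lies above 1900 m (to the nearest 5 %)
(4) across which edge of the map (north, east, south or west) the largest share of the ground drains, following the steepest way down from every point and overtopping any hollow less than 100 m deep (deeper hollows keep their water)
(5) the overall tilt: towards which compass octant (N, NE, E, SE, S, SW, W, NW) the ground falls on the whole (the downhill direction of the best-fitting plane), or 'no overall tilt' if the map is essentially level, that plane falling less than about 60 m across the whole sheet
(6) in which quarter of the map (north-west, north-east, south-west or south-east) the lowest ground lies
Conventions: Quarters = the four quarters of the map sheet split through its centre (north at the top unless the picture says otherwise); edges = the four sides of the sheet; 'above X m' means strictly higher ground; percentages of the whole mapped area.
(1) There is 1 summit with 75 m or more of prominence.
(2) Slopes are steepest in the north-west quarter.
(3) Ground above 1900 m makes up about 85 % of the sheet.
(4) Most of the ground drains across the western edge.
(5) The general tilt is down to the north-west (the land rises towards the south-east).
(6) Look to the north-west quarter for the lowest ground.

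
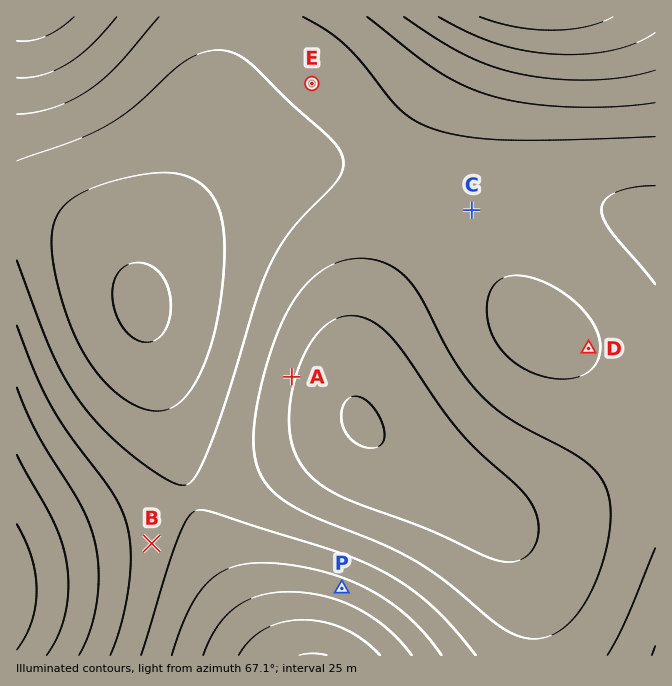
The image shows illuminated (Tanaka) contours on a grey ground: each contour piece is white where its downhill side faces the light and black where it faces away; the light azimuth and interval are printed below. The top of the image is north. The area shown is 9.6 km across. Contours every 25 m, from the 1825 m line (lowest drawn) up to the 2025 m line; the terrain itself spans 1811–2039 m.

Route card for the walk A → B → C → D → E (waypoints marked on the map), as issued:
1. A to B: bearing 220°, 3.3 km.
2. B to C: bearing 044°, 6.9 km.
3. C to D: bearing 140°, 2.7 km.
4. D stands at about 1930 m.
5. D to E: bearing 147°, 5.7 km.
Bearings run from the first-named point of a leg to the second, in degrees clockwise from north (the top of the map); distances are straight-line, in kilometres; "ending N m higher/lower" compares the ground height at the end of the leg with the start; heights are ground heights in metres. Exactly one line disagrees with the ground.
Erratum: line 5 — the bearing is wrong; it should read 314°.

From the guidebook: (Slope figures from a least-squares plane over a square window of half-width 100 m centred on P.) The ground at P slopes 4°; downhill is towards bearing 20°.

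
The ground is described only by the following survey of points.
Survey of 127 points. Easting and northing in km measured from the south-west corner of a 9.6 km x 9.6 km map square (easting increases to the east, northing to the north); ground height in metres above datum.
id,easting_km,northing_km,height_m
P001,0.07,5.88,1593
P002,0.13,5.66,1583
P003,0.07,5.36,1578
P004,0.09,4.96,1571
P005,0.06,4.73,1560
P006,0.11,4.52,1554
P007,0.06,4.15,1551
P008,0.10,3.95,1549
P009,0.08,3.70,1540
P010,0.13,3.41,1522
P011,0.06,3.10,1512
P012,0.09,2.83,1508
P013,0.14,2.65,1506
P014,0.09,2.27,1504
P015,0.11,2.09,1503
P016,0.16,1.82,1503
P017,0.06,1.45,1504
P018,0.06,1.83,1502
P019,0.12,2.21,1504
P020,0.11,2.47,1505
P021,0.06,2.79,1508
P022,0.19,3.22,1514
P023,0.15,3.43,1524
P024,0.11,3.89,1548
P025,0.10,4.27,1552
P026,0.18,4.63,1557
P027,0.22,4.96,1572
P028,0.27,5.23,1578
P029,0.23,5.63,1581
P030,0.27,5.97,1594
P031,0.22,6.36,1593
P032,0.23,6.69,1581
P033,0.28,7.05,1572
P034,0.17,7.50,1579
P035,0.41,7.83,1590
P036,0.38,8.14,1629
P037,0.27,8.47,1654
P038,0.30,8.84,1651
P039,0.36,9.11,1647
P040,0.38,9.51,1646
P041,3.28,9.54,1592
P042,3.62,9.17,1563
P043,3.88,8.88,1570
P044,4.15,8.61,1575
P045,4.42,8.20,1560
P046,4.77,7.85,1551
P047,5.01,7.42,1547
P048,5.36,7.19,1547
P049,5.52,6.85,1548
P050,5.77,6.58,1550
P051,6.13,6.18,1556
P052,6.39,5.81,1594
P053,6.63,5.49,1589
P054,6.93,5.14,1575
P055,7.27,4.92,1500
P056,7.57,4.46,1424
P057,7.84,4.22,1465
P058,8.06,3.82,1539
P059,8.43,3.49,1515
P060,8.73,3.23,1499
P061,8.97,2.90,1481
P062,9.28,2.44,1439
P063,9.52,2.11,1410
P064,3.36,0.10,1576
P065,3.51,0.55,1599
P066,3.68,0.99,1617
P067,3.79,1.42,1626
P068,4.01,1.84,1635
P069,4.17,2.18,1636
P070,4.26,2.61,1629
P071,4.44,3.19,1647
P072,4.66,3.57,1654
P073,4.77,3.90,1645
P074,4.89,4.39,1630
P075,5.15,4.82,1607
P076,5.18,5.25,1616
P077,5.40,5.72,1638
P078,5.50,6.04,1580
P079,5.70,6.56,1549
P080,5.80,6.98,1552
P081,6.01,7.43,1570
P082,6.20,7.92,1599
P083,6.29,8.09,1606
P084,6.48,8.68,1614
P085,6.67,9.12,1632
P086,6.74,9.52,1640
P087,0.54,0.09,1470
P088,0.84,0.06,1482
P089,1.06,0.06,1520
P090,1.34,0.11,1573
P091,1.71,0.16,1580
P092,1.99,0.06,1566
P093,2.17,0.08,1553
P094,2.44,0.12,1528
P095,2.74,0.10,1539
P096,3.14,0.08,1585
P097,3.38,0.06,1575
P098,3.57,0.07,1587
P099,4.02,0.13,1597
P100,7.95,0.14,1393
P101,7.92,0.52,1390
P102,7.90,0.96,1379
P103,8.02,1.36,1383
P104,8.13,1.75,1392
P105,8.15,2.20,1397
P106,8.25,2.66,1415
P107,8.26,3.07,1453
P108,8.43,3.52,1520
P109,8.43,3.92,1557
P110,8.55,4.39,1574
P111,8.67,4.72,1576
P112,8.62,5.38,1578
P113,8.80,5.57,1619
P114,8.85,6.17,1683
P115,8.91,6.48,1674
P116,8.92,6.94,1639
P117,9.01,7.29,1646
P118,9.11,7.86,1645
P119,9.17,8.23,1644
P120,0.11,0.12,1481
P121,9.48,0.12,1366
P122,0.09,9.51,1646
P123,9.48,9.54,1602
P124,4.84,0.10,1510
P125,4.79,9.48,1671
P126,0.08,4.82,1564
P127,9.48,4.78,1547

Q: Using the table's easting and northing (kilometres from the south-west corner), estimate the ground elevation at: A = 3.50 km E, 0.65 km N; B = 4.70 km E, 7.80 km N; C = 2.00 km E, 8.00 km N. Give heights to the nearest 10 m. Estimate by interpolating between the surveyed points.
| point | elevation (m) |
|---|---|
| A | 1600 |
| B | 1550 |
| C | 1600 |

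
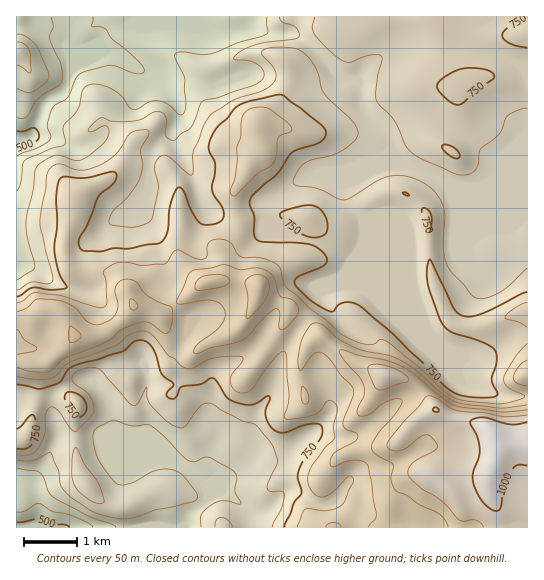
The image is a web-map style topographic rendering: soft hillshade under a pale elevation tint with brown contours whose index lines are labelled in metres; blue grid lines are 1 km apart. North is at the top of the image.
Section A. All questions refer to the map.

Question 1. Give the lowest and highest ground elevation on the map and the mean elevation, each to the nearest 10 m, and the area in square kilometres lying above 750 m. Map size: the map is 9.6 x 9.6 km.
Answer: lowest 470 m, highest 1050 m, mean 740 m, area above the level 35.3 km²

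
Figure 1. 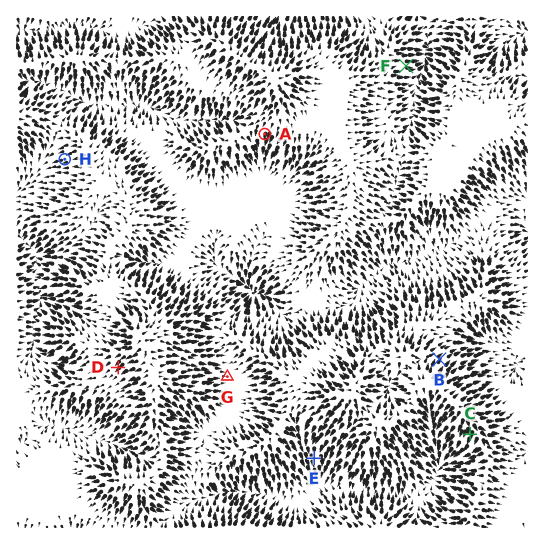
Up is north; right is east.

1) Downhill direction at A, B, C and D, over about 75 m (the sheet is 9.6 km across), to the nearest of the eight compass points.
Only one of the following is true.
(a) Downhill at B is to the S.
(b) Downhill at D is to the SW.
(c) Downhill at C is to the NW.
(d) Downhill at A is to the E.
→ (b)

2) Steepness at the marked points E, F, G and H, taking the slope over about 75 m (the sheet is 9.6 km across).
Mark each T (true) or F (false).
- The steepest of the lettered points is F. F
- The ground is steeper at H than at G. T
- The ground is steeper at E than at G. T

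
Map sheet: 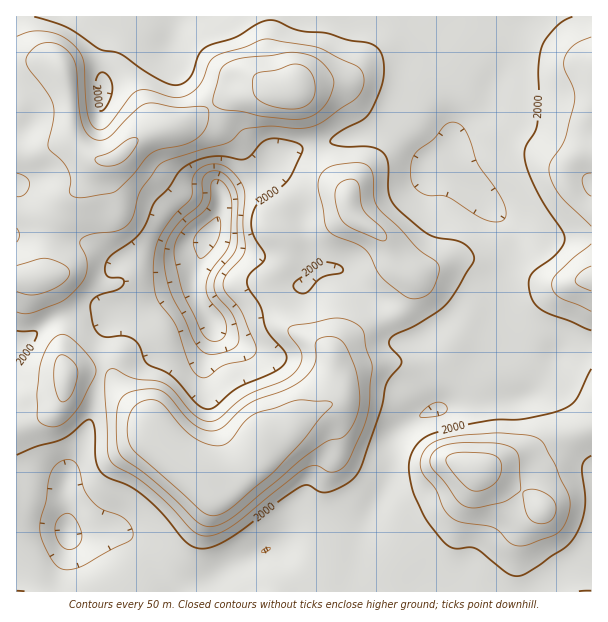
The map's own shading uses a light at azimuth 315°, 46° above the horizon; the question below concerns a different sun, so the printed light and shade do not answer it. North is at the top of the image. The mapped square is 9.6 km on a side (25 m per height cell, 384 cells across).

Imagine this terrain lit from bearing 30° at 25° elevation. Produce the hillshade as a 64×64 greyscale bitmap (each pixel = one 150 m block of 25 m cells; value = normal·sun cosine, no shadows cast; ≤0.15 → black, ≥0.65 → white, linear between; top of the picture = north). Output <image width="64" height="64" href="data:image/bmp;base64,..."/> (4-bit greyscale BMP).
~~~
<image width="64" height="64" href="data:image/bmp;base64,Qk12CAAAAAAAAHYAAAAoAAAAQAAAAEAAAAABAAQAAAAAAAAIAAATCwAAEwsAABAAAAAAAAAAAAAAABEREQAiIiIAMzMzAERERABVVVUAZmZmAHd3dwCIiIgAmZmZAKqqqgC7u7sAzMzMAN3d3QDu7u4A////AKqqqpmZmZmamIeIiZmZmZmIiIiIiIiIiIiIiHd4iImZmaqqqZmZmamYd3iJmZmZmYiIiIiIiIiIiIiHd3iIiZmZmru6qZmqmYd3d4iZqqmYiIiIiIiIiIiIiHZmd4iImZmrzLqqqqmYd2ZneImZmZiIiIiIiIiIh3d3ZVZnd4iImazMuZmZmYd2ZVVneIiYiIiIiYiIiIh3Z3ZVVWZmeIiavMuYiJmYd2ZTM0Vnd4h3iIiZmIiIiHZmZVVVVVVniJmruXZ3iId2ZTERI1Z3d3d4iJmYiIiHZVVVVlVVRWiJmaqXVWd3d2ZTEAEiNWd3d4iImZiIiHZVRERVVmVWeJmZmYZVZmZmZTEAE0Q0Vnd3iIiIiIiIdlRDNFVmZniZmZmZh2VWZmZTAAE1ZlRFZ3d3iIiIiIdmVDM0VXd3mruqmZmYZVVmVCAAE2eIdURGZ3d3eIiIh2VDM0RWeImszLqZmphlVmVCAAE2eIiHVERWZVZ3iIh3VDIjRWaImrzMupmZl1VVQxAAFGeIiIh1REVVRWeIiHZCETRneImqu7uqiJh2VVQhAAJGiJmZiIdlVERVZ4iIdkIjRniZqqqquql4h2VVVCEBJWiJmpmIiIdlRFZ4mZiGVFaJq7u7qqqqmHd2ZVZkMiNXiJqrqYiIiHZVZ4iZmYh3m83d3dy6qph3ZmVVZ2UzRXiJq8y6iIiYh2ZneImZmZrO///+7cupmHd2VEVnZTRWiJrN7sqYiZmId2Z4iZmZq97//u7ty7qYh4dURWdkNGeJrO//ypmZmZiHdniZmImbzMzM3dzLuqmYh2VWZ2RFeJq+//26qqqpmZh3iZqYiImqqqq7y7u6qpmHdmZ3ZVaJq9//26qru7qqmYiJqpiHiId3iZqqqqqpmId2Z4h2aKvO//7KmrzNzLupmZq7qYh3Zmd4iZmYmZmIh3VniHd5ve//7LqZrM3cy6mZq7upiHdmZ3iIiHiIiIiHZWiZiIrO7/7cupmrzMy6qZmrupiId3d3iIiHeIiIiIdmeaqpmszd3Lu6qru6qqmIiau6mIh3d3iIiIiIiIiIiHaKzLqqu7qqu7u8u6mYd3eJq7upmIh4iIiIiIiJiIiIh5vcu6u6qZq83dy5h2ZEVoq8u7qZmIiIiIiIiIiIiIiIrNy7u7qZms3tyoZVQzRoq8u6qZmIiIiIiIiIiHeIZ3msy7qqqpmr3uynU0REV5q8y6qYd4iImYiIiIiHd3ZVaJq6qZmZmrzu2nQiRVeavMzLqYdmd4iIiIiIiHdmVURWeZqZiZmaze64QRNWeau7u7uqmHZneIiIiIiHdlRDREVXiZiIiavO7ZQAE1aJqqqqqqqYdmZ3iIiIiHdlQzNFVVZ4iHiJq83ccgAlZ4mpmZqqqXZmZniIiIiIdlQzNFZmZmeIiImrzcpiE1ZnmZmJmqmHVVVniIiIiIh2ZURFd3d3eImZmavMynVWd4iIiIiZmHVEVniYiIiIiId3d3eZmZmpmZmZq8y6h4iYmYiIiIiHZUV4mamYiIiIiJmZmaqqu7upmZmrzLqZmZmYiIiIh3ZVVomruqmIiJmZmqqqqqu7u5h3iZq7upmYh3Z3iId2VURXmrzLqZmZmZmZmaqZqqqph2Z4maqpmYdURWeIhlRDI1is3MuqqqqpmIiIiYiJmId2ZWeJiIiIdSI1eJl2QyIki83cu6qqqqmIh3Z3d4iHdmZmaIh2Znd0EleZmXZDNGnO7cuqqru6mHd3VVZ3h3d2ZmeImIZUVmQjaZmYdlRXrO7tuqqru6mHd3VFVoiHd3d3d5mYh1VXdCR5mYhlRWm97cu6qqu6mHd3ZUVomYd3d3d4mYiHd4qDFHmZh2VFerzMu7qqqqmGZnZURomIh3eHd3iIh3iau3EEeZmHZVeau7urqqqpmHZmZkRXmnd3eHZmZ3d3eJqoMAR5mYd3eau7uqqpmZiHZmdlRXmZZmZ3ZVVWZ3iHd2MAFXiIiIiavMy6qpmYiHZmd2VWiIdmZmZVZ3d3d2VUIAA2eIiIiavN3LqpmIiIdmd3ZniId3dmZleamIdlQzIgAlZ4iHiZu8zMupmIiIh3d3d3iIiIiHdmesy5mGUzMzM0Z3d2Zniaq7upmHd4h3Z3d4iIiIiIh3ec7bqZhlVmZmZ3ZUQ0VniJmZmId4iHZ3iIiIiIiIiHd679qamYiJmId3VCERE0Z3eImIiIiHZniIiId3iId3d4vuuZmpqrupiHVCEAATRWZniIiIiHZneIiId3eId3d3i92pmarN3bqHZTIiIjRWZmeIiIiIdmeIiIh3d4d3d2Z73JiJrO/9yodlVEVWZ3h3d4iIiIh3eIiIiHd3d3d2ZnvLl4m97+y5h3dmZ3iJmYiImYiIiIiIiIiId3d3d2Zmi8uHeb3dyph3d3eJmZq6qZqZmIiIiIiIiIh3ZmZ2ZmacyoeJvMuph3eHiauqq8y7u6qYiIiIiIiIiHdmZ3d3Z73aiJq7qZh3iaq8zLvN3dy7upiIiIiIiIiId3d3eIiK39uZqqmZmIibzd3Mze/+3Mu6mIiIiIiIiIh3eIiJmr3/26mZmZmYiazdzMzf/+7Mu7qZiIiIiIiIiIiImZq87//KmZmZmZiZq7u7zd7t3LuqqZmIiIiIiIiIiImaq87/7KmZiJmZmZmZmaq8zLuqqZmZmYiIiIiIiIiIiaq83u7KmYiImZmZmZmZmru6qZmZmZmZiIiIiIiIiIiZqr"/>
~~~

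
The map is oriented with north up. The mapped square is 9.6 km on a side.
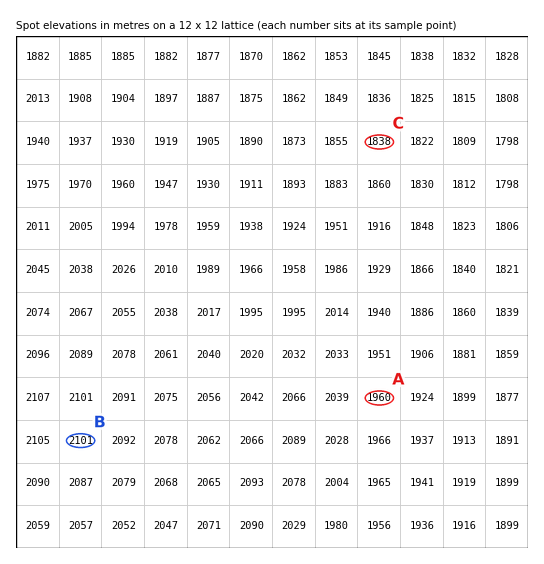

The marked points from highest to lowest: B A C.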